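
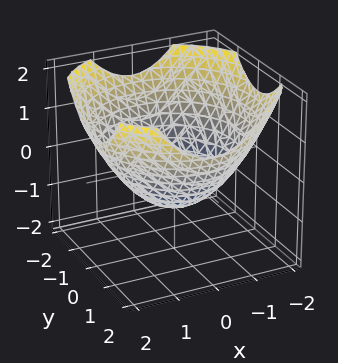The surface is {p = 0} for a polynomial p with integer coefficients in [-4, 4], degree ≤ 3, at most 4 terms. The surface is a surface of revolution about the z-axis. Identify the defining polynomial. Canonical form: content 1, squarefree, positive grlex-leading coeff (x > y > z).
(a) Degree: a generic line meets the surface in up to 2 points, so deg p = 2.
(b) Symmetry: every cross-section ⟂ z is a circle, so x, y appear only via x² + y².
(c) Reading off the gridlines: it crosses the z-axis at the gridline z = -1; a circular section at z = 0 has radius between 1 and 2.
(d) Putting this together gives p.

x^2 + y^2 - 2*z - 2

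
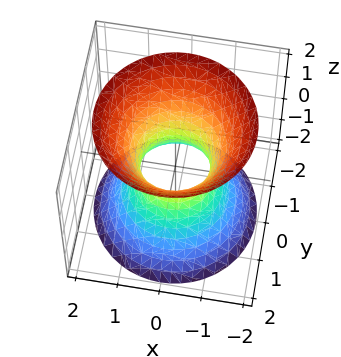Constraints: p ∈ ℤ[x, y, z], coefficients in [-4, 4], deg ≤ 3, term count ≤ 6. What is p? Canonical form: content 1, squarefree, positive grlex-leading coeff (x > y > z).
3*x^2 + 3*y^2 - 2*z^2 - 2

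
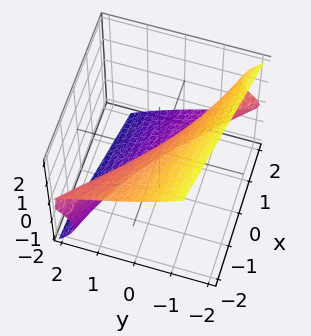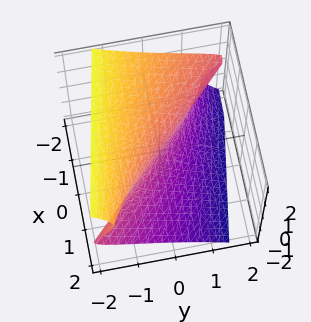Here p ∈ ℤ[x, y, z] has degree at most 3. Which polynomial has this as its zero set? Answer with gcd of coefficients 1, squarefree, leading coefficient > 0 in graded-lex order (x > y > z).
deg p = 3.
Against the integer gridlines: it meets the x-axis at x = 0 (among the integer gridlines); it crosses the y-axis at the gridline y = 0.
Putting this together gives p.

y*z^2 + z^3 + x + y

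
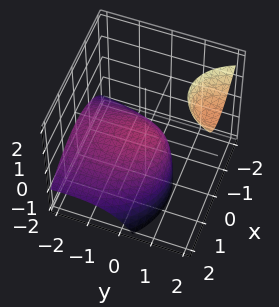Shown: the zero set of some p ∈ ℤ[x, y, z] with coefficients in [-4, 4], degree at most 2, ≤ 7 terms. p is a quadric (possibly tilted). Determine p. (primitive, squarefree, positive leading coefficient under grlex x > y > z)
2*x^2 + x*z + y^2 - 3*y*z + 3*z

First, the picture has 2 separate pieces.
Then, the degree is 2 — the shape is more complex than any degree-1 surface.
Then, reading off the gridlines: it crosses the x-axis at the gridline x = 0; one y-axis crossing is at y = 0; one z-axis crossing is at z = 0.
Finally, together with the visible shape, these determine p as stated.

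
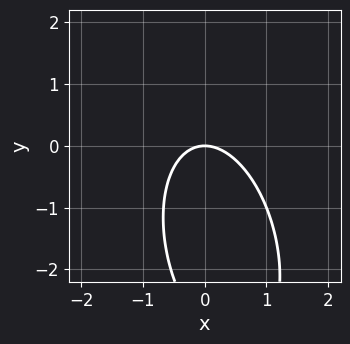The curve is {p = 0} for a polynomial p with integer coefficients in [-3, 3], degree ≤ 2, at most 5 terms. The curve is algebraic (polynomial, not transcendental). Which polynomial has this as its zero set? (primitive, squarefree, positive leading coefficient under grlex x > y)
3*x^2 + x*y + y^2 + 3*y

Degree: no degree-1 curve has this shape, so deg p = 2.
Checking where it meets the axes: it crosses the y-axis at the gridline y = 0; it crosses the x-axis at the gridline x = 0.
These observations pin down the coefficients.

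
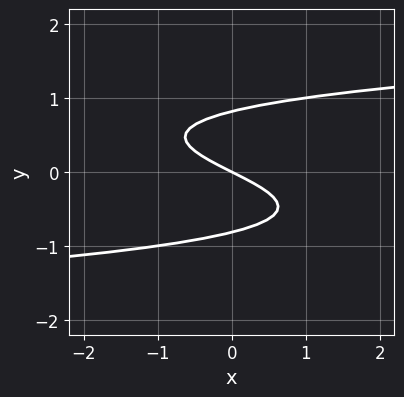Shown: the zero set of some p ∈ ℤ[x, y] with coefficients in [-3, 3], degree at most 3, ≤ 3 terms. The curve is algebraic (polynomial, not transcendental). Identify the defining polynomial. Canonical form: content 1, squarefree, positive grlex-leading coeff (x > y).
3*y^3 - x - 2*y

(a) deg p = 3. The shape is more complex than any degree-2 curve.
(b) From the axis intercepts and sections: it meets the x-axis at x = 0 (among the integer gridlines); one y-axis crossing is at y = 0.
(c) Matching integer coefficients to the picture gives p.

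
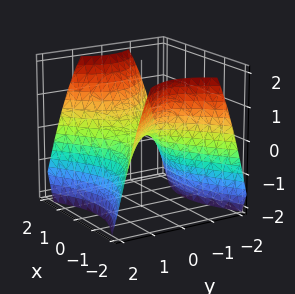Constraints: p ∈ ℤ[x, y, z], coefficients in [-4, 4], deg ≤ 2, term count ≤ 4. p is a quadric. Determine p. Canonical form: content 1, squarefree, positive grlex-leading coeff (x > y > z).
2*x^2 - 3*y^2 - 3*z

Degree: a hyperbolic paraboloid; a quadric, so deg p = 2.
Symmetries: mirror symmetry x ↦ −x ⇒ only even powers of x; it's symmetric under y → −y, forcing even powers of y.
From the visible intercepts: one x-axis crossing is at x = 0; one z-axis crossing is at z = 0; it crosses the y-axis at the gridline y = 0.
The integer polynomial consistent with all of this is the stated p.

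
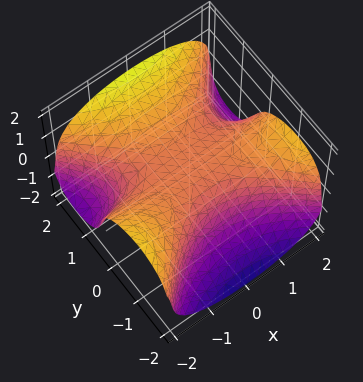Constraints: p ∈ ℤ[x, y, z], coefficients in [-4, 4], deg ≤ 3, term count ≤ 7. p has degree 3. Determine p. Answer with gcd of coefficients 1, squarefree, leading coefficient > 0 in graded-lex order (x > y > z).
(a) The degree is 3 — a generic line meets the surface in up to 3 points.
(b) Checking where it meets the axes: it crosses the y-axis at the gridline y = -1; the surface avoids every integer x-axis point in the box.
(c) These observations pin down the coefficients.

x^2*y - y^3 + z^3 + z - 1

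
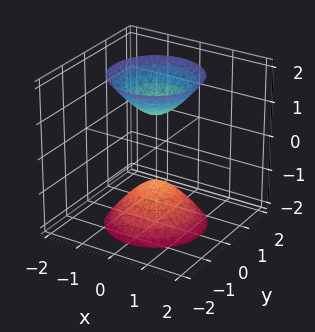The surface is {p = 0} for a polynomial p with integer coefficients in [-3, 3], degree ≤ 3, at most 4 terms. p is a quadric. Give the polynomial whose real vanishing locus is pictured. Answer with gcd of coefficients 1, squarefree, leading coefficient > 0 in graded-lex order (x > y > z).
2*x^2 + 2*y^2 - z^2 + 1

First, the picture has 2 separate pieces. Treating them together as one polynomial.
Next, the degree is 2 — two separate bowl-shaped sheets opening away from each other; a quadric.
Next, symmetries: the z-axis is an axis of rotation, so x and y enter only as x² + y²; mirror symmetry z ↦ −z ⇒ only even powers of z.
Next, from the visible intercepts: a circular section at z = 2 has radius between 1 and 2; the z-axis gridline crossings are at z ∈ {-1, 1}; the surface avoids every integer y-axis point in the box.
Finally, matching integer coefficients to the picture gives p.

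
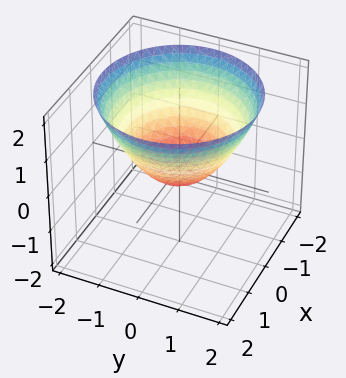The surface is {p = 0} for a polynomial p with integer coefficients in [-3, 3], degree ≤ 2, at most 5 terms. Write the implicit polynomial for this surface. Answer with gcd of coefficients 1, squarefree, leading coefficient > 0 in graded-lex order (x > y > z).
2*x^2 + 2*y^2 - 3*z - 1

First, deg p = 2. A generic line meets the surface in up to 2 points.
Next, symmetries: rotational symmetry about the z-axis ⇒ p depends on x, y only through x² + y².
Then, from the axis intercepts and sections: a circular section at z = 0 has radius between 0 and 1.
Finally, matching integer coefficients to the picture gives p.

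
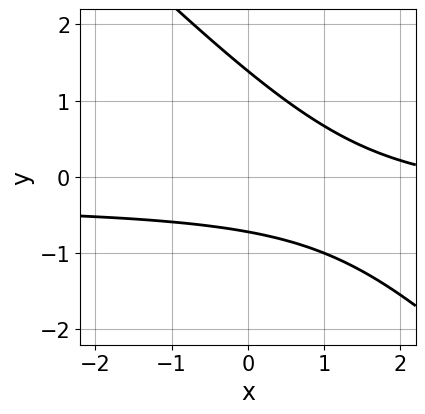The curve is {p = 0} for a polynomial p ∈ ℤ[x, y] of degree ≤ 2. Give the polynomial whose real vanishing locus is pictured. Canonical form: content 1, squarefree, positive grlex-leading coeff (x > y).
(a) Degree: no degree-1 curve has this shape, so deg p = 2.
(b) Observable constraints: it misses every integer gridline on the x-axis.
(c) These observations pin down the coefficients.

3*x*y + 3*y^2 + x - 2*y - 3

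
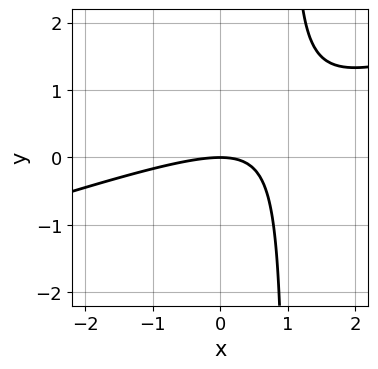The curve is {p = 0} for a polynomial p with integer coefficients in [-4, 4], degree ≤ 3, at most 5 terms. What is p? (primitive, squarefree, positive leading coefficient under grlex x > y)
1. deg p = 2. No degree-1 curve has this shape.
2. Observable constraints: it meets the x-axis at x = 0 (among the integer gridlines); it meets the y-axis at y = 0 (among the integer gridlines).
3. Solving for integer coefficients yields p as stated.

x^2 - 3*x*y + 3*y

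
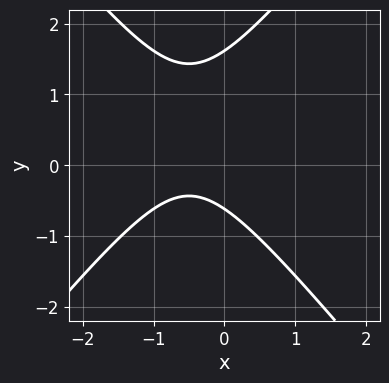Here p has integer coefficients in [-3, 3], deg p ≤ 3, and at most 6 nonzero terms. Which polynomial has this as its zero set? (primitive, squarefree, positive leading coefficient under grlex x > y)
(a) The degree is 2 — a generic line meets the curve in up to 2 points.
(b) From the axis intercepts and sections: the curve avoids every integer x-axis point in the box.
(c) Matching integer coefficients to the picture gives p.

3*x^2 - 2*y^2 + 3*x + 2*y + 2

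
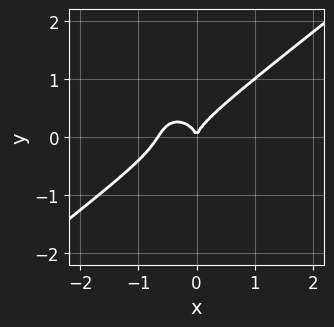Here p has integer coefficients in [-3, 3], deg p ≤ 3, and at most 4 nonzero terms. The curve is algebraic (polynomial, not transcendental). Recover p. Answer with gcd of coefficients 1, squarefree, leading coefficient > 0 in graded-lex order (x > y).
1. The degree is 3 — no degree-2 curve has this shape.
2. Observable constraints: it crosses the x-axis at the gridline x = 0; it meets the y-axis at y = 0 (among the integer gridlines).
3. Solving for integer coefficients yields p as stated.

3*x^3 - 2*x^2*y - 3*y^3 + 2*x^2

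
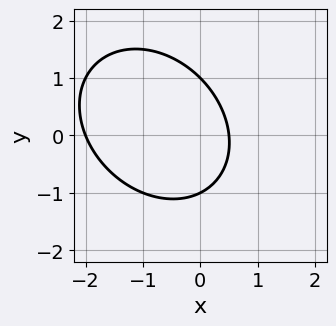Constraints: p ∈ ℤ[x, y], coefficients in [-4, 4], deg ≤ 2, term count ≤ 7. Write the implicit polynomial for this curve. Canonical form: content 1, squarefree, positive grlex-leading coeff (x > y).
First, degree: a generic line meets the curve in up to 2 points, so deg p = 2.
Next, against the integer gridlines: one x-axis crossing is at x = -2; the y-axis gridline crossings are at y ∈ {-1, 1}.
Finally, assembling these constraints gives the stated polynomial.

2*x^2 + x*y + 2*y^2 + 3*x - 2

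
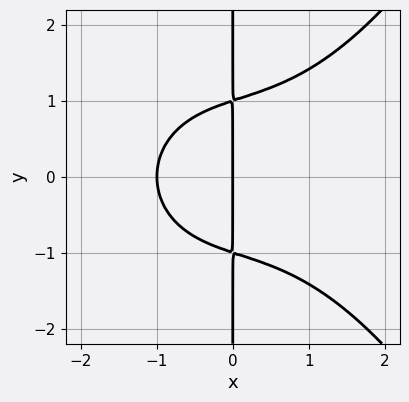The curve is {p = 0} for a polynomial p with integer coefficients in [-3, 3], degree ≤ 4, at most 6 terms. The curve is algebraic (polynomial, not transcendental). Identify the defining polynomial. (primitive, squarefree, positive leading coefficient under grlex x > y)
1. Degree: a generic line meets the curve in up to 4 points, so deg p = 4.
2. Symmetries: mirror symmetry y ↦ −y ⇒ only even powers of y.
3. From the visible intercepts: the visible y-axis segment lies entirely on the curve; the x-axis gridline crossings are at x ∈ {-1, 0}.
4. Matching integer coefficients to the picture gives p.

x^4 - 3*x*y^2 + 2*x^2 + 3*x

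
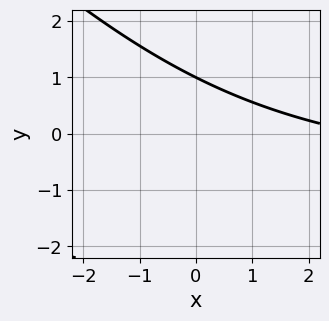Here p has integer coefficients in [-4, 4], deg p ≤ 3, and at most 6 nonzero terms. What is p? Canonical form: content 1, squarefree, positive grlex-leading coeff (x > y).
x*y + y^2 + x + 2*y - 3

(a) deg p = 2.
(b) Against the integer gridlines: one y-axis crossing is at y = 1; it misses every integer gridline on the x-axis.
(c) Matching integer coefficients to the picture gives p.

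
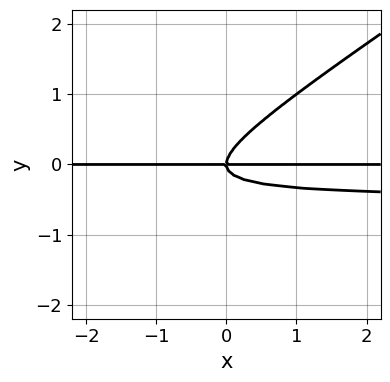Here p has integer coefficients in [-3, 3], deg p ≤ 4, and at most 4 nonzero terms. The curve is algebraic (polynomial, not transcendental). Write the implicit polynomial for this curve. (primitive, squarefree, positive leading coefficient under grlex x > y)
2*x*y^2 - 3*y^3 + x*y

deg p = 3. The shape is more complex than any degree-2 curve.
Reading off the gridlines: it meets the y-axis at y = 0 (among the integer gridlines); every point of the x-axis in the box is on the curve.
Matching integer coefficients to the picture gives p.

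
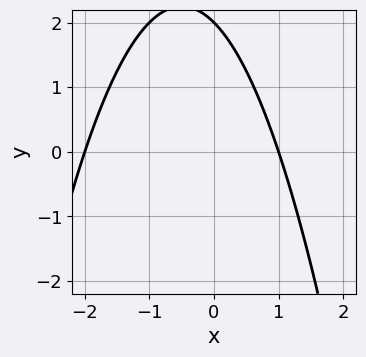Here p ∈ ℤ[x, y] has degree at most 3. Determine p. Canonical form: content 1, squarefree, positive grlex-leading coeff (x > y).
x^2 + x + y - 2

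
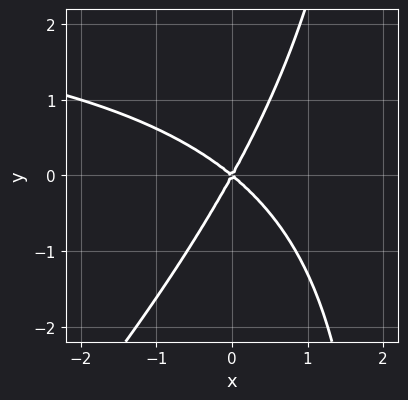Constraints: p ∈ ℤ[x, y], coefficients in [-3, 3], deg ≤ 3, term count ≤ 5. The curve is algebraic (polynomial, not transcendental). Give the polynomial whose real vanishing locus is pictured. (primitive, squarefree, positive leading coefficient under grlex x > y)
x^2*y - x*y^2 - 3*x^2 - 2*x*y + 2*y^2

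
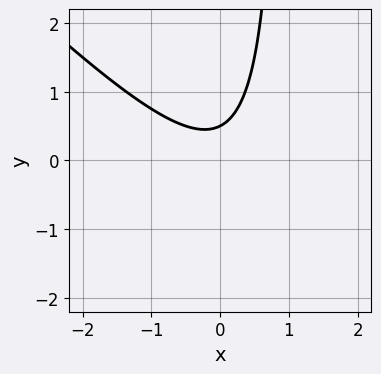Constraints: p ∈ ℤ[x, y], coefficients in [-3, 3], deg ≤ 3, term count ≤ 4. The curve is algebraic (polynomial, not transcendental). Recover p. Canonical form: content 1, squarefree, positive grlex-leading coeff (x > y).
1. Degree: a generic line meets the curve in up to 2 points, so deg p = 2.
2. Checking where it meets the axes: the curve avoids every integer x-axis point in the box.
3. Solving for integer coefficients yields p as stated.

2*x^2 + 2*x*y - 2*y + 1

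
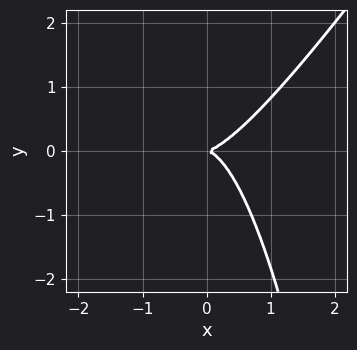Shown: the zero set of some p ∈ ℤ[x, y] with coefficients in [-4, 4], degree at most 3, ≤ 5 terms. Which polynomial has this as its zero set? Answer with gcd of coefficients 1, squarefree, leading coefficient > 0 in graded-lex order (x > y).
3*x^3 - 2*x^2*y - 2*y^2

First, deg p = 3. The shape is more complex than any degree-2 curve.
Next, from the axis intercepts and sections: it meets the y-axis at y = 0 (among the integer gridlines); it meets the x-axis at x = 0 (among the integer gridlines).
Finally, the integer polynomial consistent with all of this is the stated p.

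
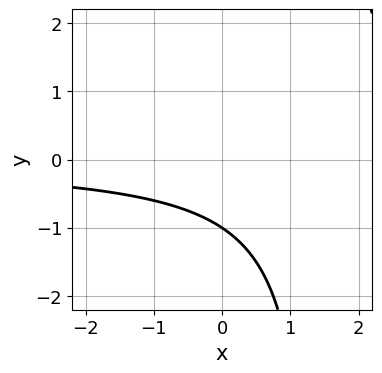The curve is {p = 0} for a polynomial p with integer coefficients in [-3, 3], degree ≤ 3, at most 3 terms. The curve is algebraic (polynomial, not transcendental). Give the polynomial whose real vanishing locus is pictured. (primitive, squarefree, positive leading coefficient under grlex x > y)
(a) The degree is 2 — a generic line meets the curve in up to 2 points.
(b) Reading off the gridlines: no x-intercept at any integer in the box; it meets the y-axis at y = -1 (among the integer gridlines).
(c) Matching integer coefficients to the picture gives p.

2*x*y - 3*y - 3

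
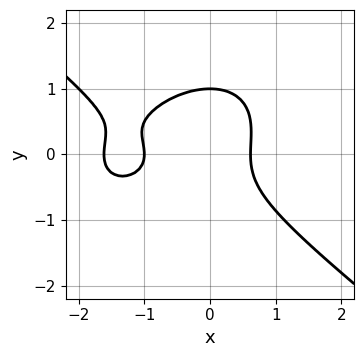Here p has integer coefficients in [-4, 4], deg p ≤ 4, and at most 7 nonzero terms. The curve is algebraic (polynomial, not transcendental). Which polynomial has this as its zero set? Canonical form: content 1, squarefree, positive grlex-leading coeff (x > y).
(a) Degree: a generic line meets the curve in up to 3 points, so deg p = 3.
(b) Against the integer gridlines: one x-axis crossing is at x = -1; it crosses the y-axis at the gridline y = 1.
(c) The integer polynomial consistent with all of this is the stated p.

x^3 + 2*y^3 + 2*x^2 - y^2 - 1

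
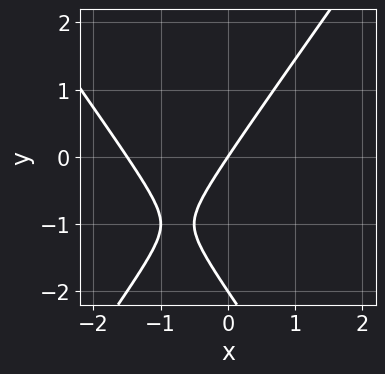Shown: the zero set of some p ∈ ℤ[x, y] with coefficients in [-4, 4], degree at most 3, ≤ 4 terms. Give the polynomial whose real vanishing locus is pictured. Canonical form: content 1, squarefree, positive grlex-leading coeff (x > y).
(a) Degree: no degree-1 curve has this shape, so deg p = 2.
(b) Reading off the gridlines: the y-axis gridline crossings are at y ∈ {-2, 0}; it crosses the x-axis at the gridline x = 0.
(c) Assembling these constraints gives the stated polynomial.

2*x^2 - y^2 + 3*x - 2*y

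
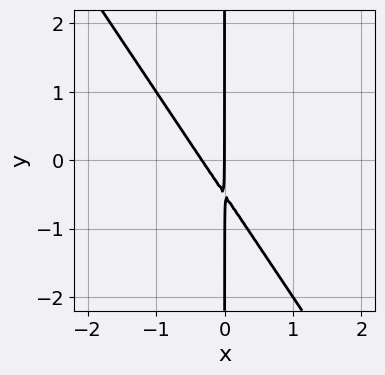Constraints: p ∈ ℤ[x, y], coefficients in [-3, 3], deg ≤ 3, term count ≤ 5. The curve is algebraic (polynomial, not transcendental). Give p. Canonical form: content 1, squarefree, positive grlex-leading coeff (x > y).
3*x^2 + 2*x*y + x

(a) Degree: no degree-1 curve has this shape, so deg p = 2.
(b) From the visible intercepts: it crosses the x-axis at the gridline x = 0; the visible y-axis segment lies entirely on the curve.
(c) Matching integer coefficients to the picture gives p.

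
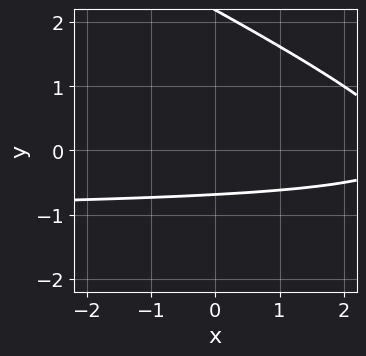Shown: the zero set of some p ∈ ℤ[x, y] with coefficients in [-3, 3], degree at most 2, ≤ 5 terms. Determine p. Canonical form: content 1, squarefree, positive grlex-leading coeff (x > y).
deg p = 2. A generic line meets the curve in up to 2 points.
From the visible intercepts: no x-intercept at any integer in the box.
Putting this together gives p.

x*y + 2*y^2 + x - 3*y - 3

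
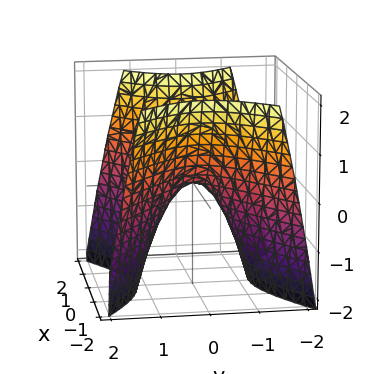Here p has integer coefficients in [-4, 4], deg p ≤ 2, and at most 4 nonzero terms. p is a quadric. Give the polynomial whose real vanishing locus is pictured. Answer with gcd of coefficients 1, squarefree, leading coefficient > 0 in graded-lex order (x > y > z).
1. The degree is 2 — a saddle surface; a quadric.
2. Symmetries: it's symmetric under x → −x, forcing even powers of x; the y ↦ −y reflection is a symmetry, so y appears only in even powers.
3. From the visible intercepts: it crosses the x-axis at the gridline x = 0; it crosses the y-axis at the gridline y = 0; it meets the z-axis at z = 0 (among the integer gridlines).
4. Together with the visible shape, these determine p as stated.

2*x^2 - 3*y^2 - 2*z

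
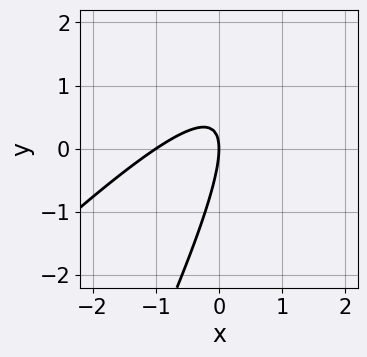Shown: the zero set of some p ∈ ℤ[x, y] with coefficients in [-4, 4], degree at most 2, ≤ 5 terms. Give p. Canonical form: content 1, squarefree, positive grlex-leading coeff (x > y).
2*x^2 - 3*x*y + y^2 + 2*x

(a) Degree: no degree-1 curve has this shape, so deg p = 2.
(b) Observable constraints: it crosses the y-axis at the gridline y = 0; the x-axis gridline crossings are at x ∈ {-1, 0}.
(c) Putting this together gives p.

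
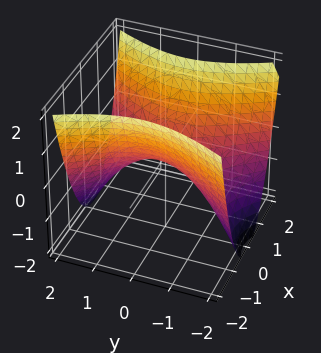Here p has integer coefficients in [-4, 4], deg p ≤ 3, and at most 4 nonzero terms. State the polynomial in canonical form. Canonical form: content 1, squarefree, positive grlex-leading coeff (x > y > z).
2*x^2 - y^2 - 2*z

The degree is 2 — a saddle surface; a quadric.
Symmetries: mirror symmetry x ↦ −x ⇒ only even powers of x; the y ↦ −y reflection is a symmetry, so y appears only in even powers.
Observable constraints: it crosses the x-axis at the gridline x = 0; it meets the z-axis at z = 0 (among the integer gridlines); one y-axis crossing is at y = 0.
Matching integer coefficients to the picture gives p.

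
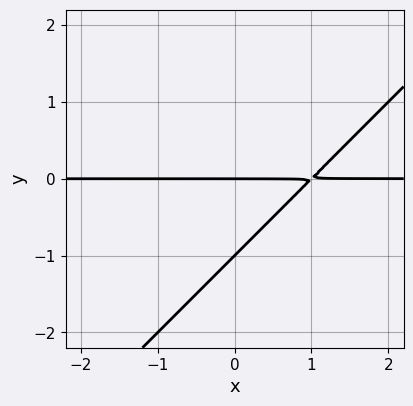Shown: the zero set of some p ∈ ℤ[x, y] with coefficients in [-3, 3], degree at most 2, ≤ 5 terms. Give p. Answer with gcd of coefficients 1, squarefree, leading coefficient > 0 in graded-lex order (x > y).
(a) The degree is 2 — the shape is more complex than any degree-1 curve.
(b) From the visible intercepts: the visible x-axis segment lies entirely on the curve; the y-axis gridline crossings are at y ∈ {-1, 0}.
(c) The integer polynomial consistent with all of this is the stated p.

x*y - y^2 - y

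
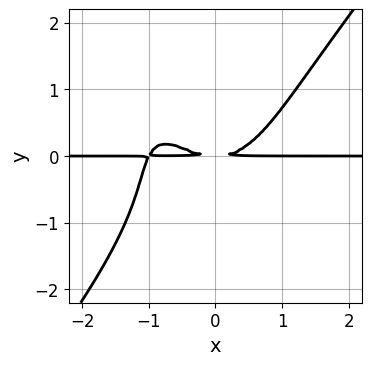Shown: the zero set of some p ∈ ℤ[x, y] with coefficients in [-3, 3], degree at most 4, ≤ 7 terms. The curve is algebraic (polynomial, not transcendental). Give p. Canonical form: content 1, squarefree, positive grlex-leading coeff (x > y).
1. deg p = 4.
2. Reading off the gridlines: every point of the x-axis in the box is on the curve.
3. Putting this together gives p.

2*x^3*y - y^4 + 2*x^2*y - 2*x*y^2 - 3*y^2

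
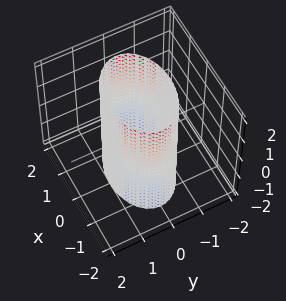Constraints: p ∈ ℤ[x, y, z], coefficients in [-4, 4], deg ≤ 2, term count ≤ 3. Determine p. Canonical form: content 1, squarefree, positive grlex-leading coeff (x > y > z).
Degree: a cylinder; a quadric, so deg p = 2.
Symmetries: the z ↦ −z reflection is a symmetry, so z appears only in even powers; mirror symmetry y ↦ −y ⇒ only even powers of y; mirror symmetry x ↦ −x ⇒ only even powers of x.
Observable constraints: among the integer gridlines, it crosses the y-axis at y ∈ {-1, 1}; no z-intercept at any integer in the box.
The integer polynomial consistent with all of this is the stated p.

x^2 + 2*y^2 - 2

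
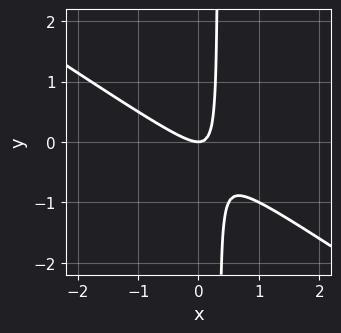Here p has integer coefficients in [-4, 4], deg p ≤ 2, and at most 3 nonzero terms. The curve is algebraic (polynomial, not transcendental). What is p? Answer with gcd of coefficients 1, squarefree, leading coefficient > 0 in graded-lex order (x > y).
(a) deg p = 2.
(b) Against the integer gridlines: one y-axis crossing is at y = 0; it meets the x-axis at x = 0 (among the integer gridlines).
(c) Putting this together gives p.

2*x^2 + 3*x*y - y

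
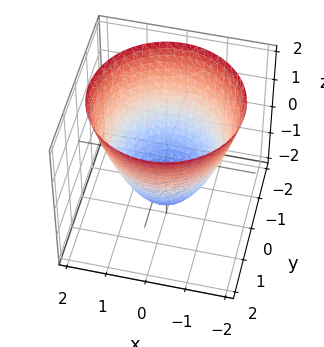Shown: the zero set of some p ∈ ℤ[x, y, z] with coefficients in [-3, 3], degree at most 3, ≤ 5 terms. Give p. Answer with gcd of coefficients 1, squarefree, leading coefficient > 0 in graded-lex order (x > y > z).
2*x^2 + 2*y^2 - 2*z - 3

The degree is 2 — no degree-1 surface has this shape.
Symmetries: the z-axis is an axis of rotation, so x and y enter only as x² + y².
Observable constraints: a circular section at z = 2 has radius between 1 and 2.
Fitting integer coefficients to these (and the overall shape) gives p.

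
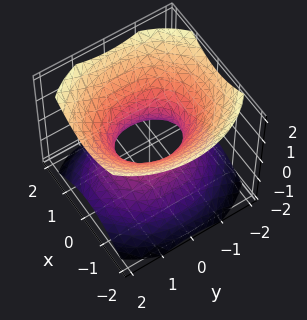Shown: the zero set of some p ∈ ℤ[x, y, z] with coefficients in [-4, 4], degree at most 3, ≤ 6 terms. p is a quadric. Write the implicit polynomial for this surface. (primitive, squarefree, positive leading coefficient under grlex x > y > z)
3*x^2 + 2*y^2 - 3*z^2 - 2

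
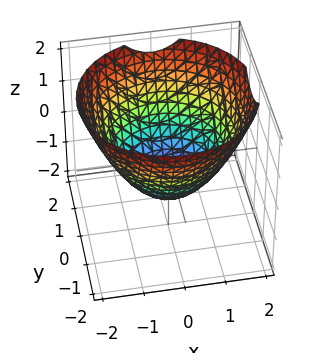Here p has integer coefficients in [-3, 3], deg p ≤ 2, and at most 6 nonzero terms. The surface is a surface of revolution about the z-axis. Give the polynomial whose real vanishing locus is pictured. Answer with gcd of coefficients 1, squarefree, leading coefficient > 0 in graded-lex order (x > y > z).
2*x^2 + 2*y^2 - 3*z - 3

First, degree: a generic line meets the surface in up to 2 points, so deg p = 2.
Then, symmetry: the surface is invariant under rotation about z: p = q(x² + y², z).
Then, against the integer gridlines: it crosses the z-axis at the gridline z = -1; a circular section at z = 1 has radius between 1 and 2.
Finally, solving for integer coefficients yields p as stated.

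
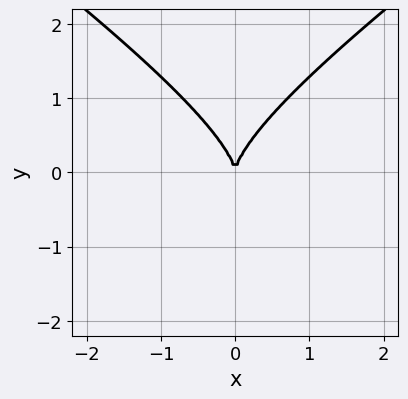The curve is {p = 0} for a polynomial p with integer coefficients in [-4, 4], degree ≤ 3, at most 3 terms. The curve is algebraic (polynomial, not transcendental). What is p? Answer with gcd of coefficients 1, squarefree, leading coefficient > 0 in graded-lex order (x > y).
x^2*y - 2*y^3 + 3*x^2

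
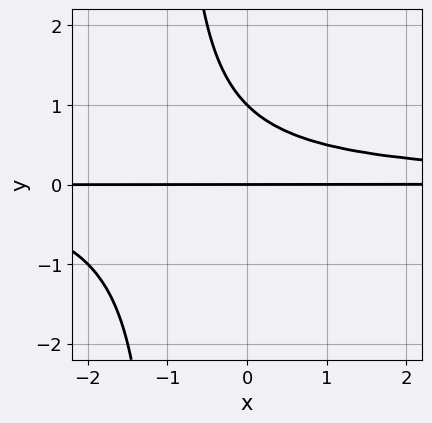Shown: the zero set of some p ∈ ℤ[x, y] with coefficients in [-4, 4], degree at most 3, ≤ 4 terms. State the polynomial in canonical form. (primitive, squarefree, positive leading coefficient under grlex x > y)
Degree: no degree-2 curve has this shape, so deg p = 3.
From the visible intercepts: the y-axis gridline crossings are at y ∈ {0, 1}; the visible x-axis segment lies entirely on the curve.
Solving for integer coefficients yields p as stated.

x*y^2 + y^2 - y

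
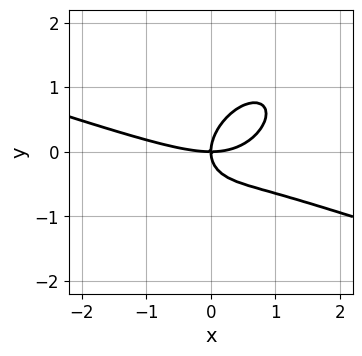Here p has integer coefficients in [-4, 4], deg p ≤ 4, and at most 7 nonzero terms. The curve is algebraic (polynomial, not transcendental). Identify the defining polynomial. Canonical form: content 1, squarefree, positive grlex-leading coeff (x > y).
x^3 + 2*x^2*y - 2*x*y^2 + 3*y^3 - 3*x*y

deg p = 3. The shape is more complex than any degree-2 curve.
Reading off the gridlines: it crosses the y-axis at the gridline y = 0; it meets the x-axis at x = 0 (among the integer gridlines).
Putting this together gives p.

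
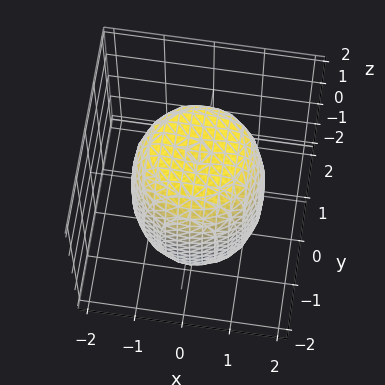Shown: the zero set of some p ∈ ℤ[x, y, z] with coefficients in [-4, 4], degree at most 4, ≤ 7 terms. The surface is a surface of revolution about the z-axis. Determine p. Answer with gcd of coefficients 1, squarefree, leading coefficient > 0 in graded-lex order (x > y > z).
deg p = 4. A generic line meets the surface in up to 4 points.
By symmetry, every cross-section ⟂ z is a circle, so x, y appear only via x² + y².
From the visible intercepts: a circular section at z = 1 has radius between 1 and 2.
Putting this together gives p.

2*x^4 + 4*x^2*y^2 + 2*y^4 - 2*x^2 - 2*y^2 + z^2 - 3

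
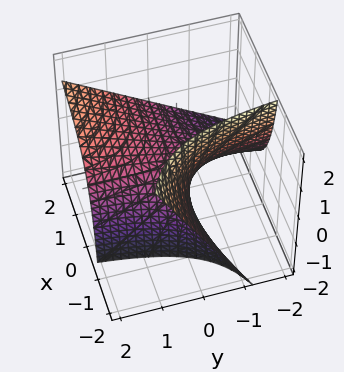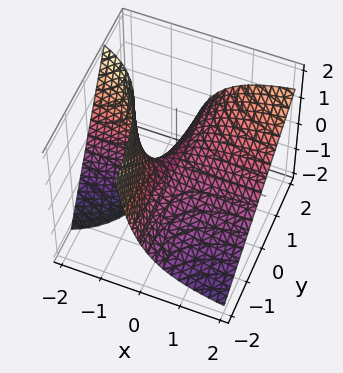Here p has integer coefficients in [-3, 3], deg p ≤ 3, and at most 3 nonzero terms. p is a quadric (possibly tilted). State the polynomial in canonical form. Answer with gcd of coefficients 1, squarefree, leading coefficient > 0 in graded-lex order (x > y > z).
1. The degree is 2 — the shape is more complex than any degree-1 surface.
2. From the axis intercepts and sections: every point of the y-axis in the box is on the surface; every point of the x-axis in the box is on the surface; it crosses the z-axis at the gridline z = 0.
3. The integer polynomial consistent with all of this is the stated p.

x*y - x*z - z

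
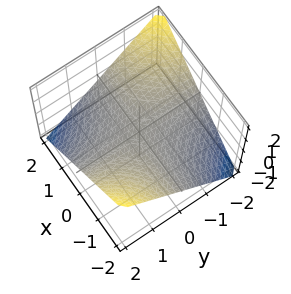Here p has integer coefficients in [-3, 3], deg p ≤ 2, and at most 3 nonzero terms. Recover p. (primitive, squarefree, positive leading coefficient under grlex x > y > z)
Degree: a saddle surface; a quadric, so deg p = 2.
From the visible intercepts: one z-axis crossing is at z = 0; every point of the x-axis in the box is on the surface; every point of the y-axis in the box is on the surface.
Putting this together gives p.

x*y + 2*z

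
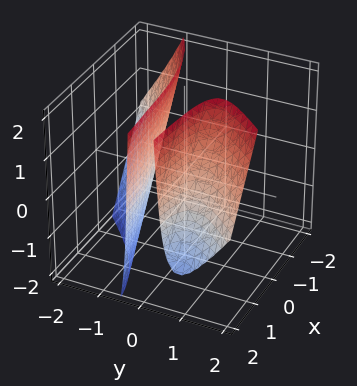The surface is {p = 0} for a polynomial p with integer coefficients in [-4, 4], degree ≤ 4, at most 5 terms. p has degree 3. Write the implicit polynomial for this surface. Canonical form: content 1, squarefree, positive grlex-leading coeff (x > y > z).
There are 2 components. Treating them together as one polynomial.
Degree: a generic line meets the surface in up to 3 points, so deg p = 3.
Observable constraints: the surface avoids every integer x-axis point in the box; no z-intercept at any integer in the box.
Fitting integer coefficients to these (and the overall shape) gives p.

3*x*y^2 - 3*y^3 + 2*y^2*z - 1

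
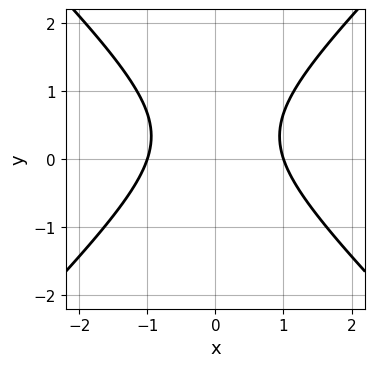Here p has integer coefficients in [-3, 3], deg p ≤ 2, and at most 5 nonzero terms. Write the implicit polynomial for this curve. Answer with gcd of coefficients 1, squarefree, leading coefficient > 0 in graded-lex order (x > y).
Degree: a generic line meets the curve in up to 2 points, so deg p = 2.
Symmetries: mirror symmetry x ↦ −x ⇒ only even powers of x.
Observable constraints: the x-axis gridline crossings are at x ∈ {-1, 1}; no y-intercept at any integer in the box.
Assembling these constraints gives the stated polynomial.

3*x^2 - 3*y^2 + 2*y - 3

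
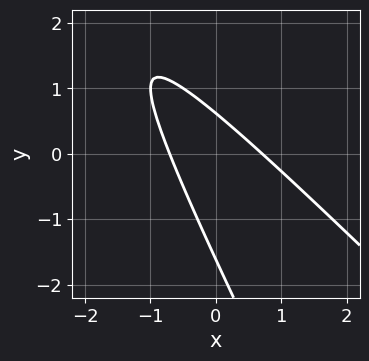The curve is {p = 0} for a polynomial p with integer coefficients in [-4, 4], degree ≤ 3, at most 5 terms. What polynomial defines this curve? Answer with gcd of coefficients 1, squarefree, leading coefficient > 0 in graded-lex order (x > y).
(a) deg p = 2. A generic line meets the curve in up to 2 points.
(b) The integer polynomial consistent with all of this is the stated p.

2*x^2 + 3*x*y + y^2 + y - 1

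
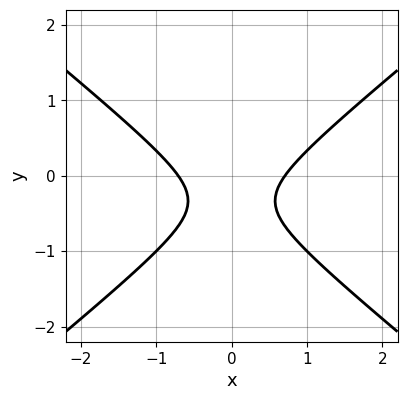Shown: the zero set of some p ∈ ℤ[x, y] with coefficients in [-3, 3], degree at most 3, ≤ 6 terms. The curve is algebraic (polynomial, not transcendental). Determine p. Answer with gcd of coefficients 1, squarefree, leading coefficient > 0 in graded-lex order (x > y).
2*x^2 - 3*y^2 - 2*y - 1

1. Degree: a generic line meets the curve in up to 2 points, so deg p = 2.
2. Symmetries: it's symmetric under x → −x, forcing even powers of x.
3. From the visible intercepts: the curve avoids every integer y-axis point in the box.
4. Putting this together gives p.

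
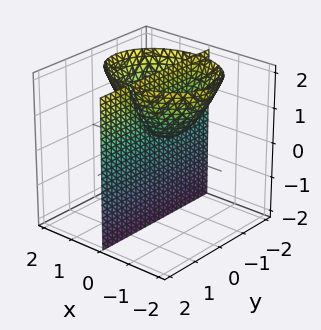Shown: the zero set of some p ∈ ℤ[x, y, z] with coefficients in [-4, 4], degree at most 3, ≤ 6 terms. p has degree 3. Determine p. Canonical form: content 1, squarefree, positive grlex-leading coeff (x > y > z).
2*x^3 + 3*x*y^2 + 2*x*y - 3*x*z + x

First, I count 2 distinct pieces. They look like related sheets of one shape, so recover p as a whole.
Then, deg p = 3. A generic line meets the surface in up to 3 points.
Next, against the integer gridlines: it meets the x-axis at x = 0 (among the integer gridlines); every point of the y-axis in the box is on the surface; the visible z-axis segment lies entirely on the surface.
Finally, fitting integer coefficients to these (and the overall shape) gives p.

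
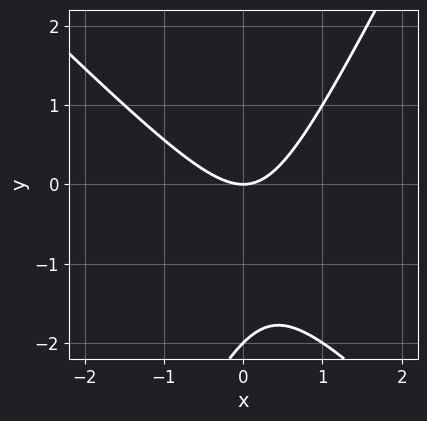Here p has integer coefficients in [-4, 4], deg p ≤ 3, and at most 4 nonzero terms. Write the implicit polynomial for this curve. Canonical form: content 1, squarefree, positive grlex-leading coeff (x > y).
2*x^2 + x*y - y^2 - 2*y

First, the degree is 2 — the shape is more complex than any degree-1 curve.
Next, against the integer gridlines: it meets the x-axis at x = 0 (among the integer gridlines); the y-axis gridline crossings are at y ∈ {-2, 0}.
Finally, fitting integer coefficients to these (and the overall shape) gives p.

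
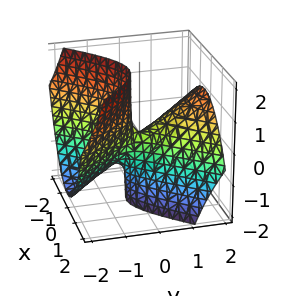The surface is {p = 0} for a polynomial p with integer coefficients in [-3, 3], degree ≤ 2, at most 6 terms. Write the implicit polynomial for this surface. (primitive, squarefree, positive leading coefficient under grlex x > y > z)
3*x^2 - 2*y^2 + 3*y*z + z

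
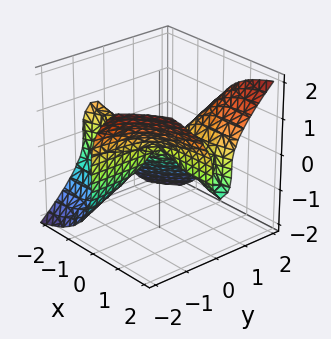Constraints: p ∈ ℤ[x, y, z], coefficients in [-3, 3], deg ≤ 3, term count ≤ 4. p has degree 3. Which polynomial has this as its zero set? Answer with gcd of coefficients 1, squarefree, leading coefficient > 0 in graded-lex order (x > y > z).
First, deg p = 3. A generic line meets the surface in up to 3 points.
Then, against the integer gridlines: every point of the y-axis in the box is on the surface; it crosses the z-axis at the gridline z = 0; every point of the x-axis in the box is on the surface.
Finally, fitting integer coefficients to these (and the overall shape) gives p.

x^2*y - 3*x*y^2 + 2*z^3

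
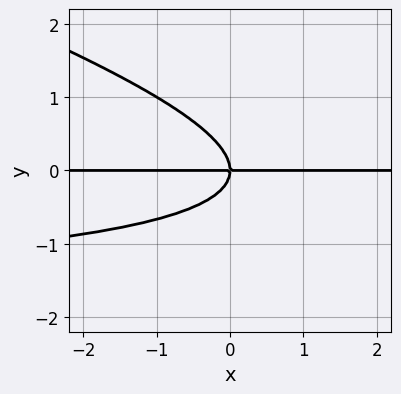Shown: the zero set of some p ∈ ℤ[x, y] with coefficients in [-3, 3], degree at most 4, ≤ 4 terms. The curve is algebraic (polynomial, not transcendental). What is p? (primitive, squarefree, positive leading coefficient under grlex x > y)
x*y^2 + 3*y^3 + 2*x*y

1. The degree is 3 — no degree-2 curve has this shape.
2. Reading off the gridlines: every point of the x-axis in the box is on the curve; it crosses the y-axis at the gridline y = 0.
3. The integer polynomial consistent with all of this is the stated p.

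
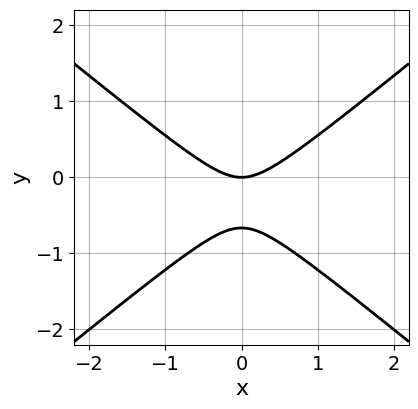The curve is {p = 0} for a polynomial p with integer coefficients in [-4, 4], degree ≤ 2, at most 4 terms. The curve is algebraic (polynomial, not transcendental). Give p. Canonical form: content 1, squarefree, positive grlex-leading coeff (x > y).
1. Degree: a generic line meets the curve in up to 2 points, so deg p = 2.
2. Symmetries: mirror symmetry x ↦ −x ⇒ only even powers of x.
3. From the axis intercepts and sections: it crosses the x-axis at the gridline x = 0; it meets the y-axis at y = 0 (among the integer gridlines).
4. Fitting integer coefficients to these (and the overall shape) gives p.

2*x^2 - 3*y^2 - 2*y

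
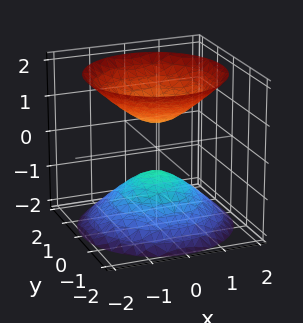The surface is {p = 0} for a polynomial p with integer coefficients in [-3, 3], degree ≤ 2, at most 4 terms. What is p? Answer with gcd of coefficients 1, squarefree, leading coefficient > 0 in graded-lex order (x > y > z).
2*x^2 + 2*y^2 - 2*z^2 + 1

First, there are 2 components.
Then, deg p = 2.
Then, symmetry: every cross-section ⟂ z is a circle, so x, y appear only via x² + y².
Next, observable constraints: no x-intercept at any integer in the box; a circular section at z = 1 has radius between 0 and 1; the surface avoids every integer y-axis point in the box.
Finally, assembling these constraints gives the stated polynomial.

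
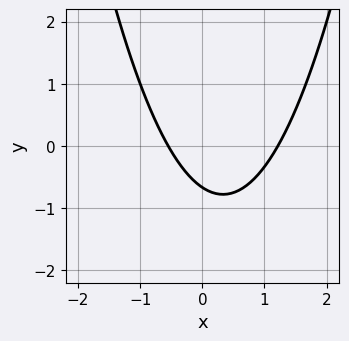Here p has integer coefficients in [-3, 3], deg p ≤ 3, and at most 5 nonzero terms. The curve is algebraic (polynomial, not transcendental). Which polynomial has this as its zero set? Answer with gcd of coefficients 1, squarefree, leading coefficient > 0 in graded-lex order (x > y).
3*x^2 - 2*x - 3*y - 2

First, deg p = 2. A generic line meets the curve in up to 2 points.
Finally, solving for integer coefficients yields p as stated.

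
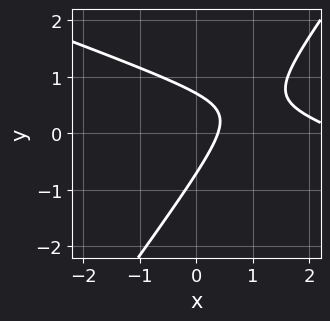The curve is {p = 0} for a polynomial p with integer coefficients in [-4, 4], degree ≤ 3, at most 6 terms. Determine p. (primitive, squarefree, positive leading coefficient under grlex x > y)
x^2 + 2*x*y - 2*y^2 - 3*x + 1

The degree is 2 — the shape is more complex than any degree-1 curve.
Matching integer coefficients to the picture gives p.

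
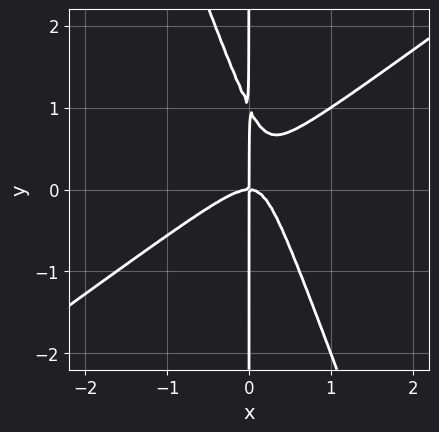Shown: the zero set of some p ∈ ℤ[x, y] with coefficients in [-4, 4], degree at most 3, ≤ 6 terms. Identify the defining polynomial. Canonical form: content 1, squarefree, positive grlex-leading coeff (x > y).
2*x^3 - 2*x^2*y - x*y^2 + x*y

First, degree: no degree-2 curve has this shape, so deg p = 3.
Next, from the visible intercepts: every point of the y-axis in the box is on the curve; it meets the x-axis at x = 0 (among the integer gridlines).
Finally, together with the visible shape, these determine p as stated.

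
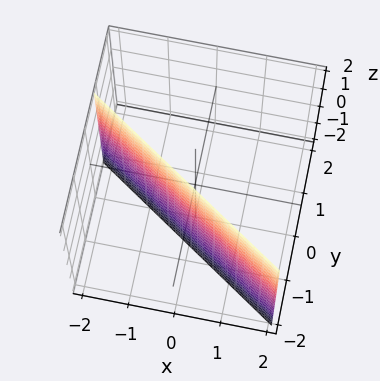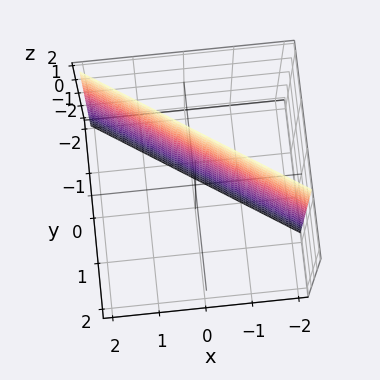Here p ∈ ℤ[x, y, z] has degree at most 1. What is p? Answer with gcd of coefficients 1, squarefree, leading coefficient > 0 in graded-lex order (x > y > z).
1. Degree: the surface is flat (a plane), so deg p = 1.
2. Against the integer gridlines: one x-axis crossing is at x = -1; no z-intercept at any integer in the box.
3. Fitting integer coefficients to these (and the overall shape) gives p.

2*x + 3*y + 2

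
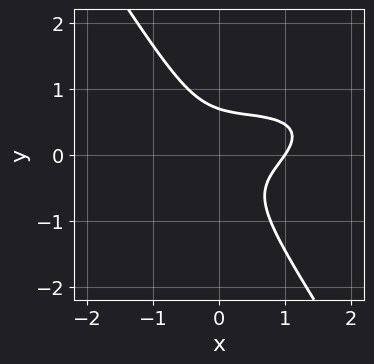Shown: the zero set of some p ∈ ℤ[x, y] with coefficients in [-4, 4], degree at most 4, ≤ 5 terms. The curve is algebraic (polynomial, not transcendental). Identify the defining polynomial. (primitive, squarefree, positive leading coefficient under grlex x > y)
x^3 - 2*x^2*y + 3*x*y^2 + 3*y^3 - 1

The degree is 3 — no degree-2 curve has this shape.
Reading off the gridlines: it meets the x-axis at x = 1 (among the integer gridlines).
Assembling these constraints gives the stated polynomial.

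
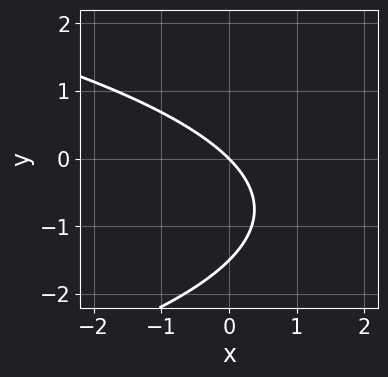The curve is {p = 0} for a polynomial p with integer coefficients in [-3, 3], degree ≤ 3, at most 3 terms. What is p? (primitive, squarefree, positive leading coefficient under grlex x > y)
1. Degree: the shape is more complex than any degree-1 curve, so deg p = 2.
2. Against the integer gridlines: one x-axis crossing is at x = 0; it meets the y-axis at y = 0 (among the integer gridlines).
3. These observations pin down the coefficients.

2*y^2 + 3*x + 3*y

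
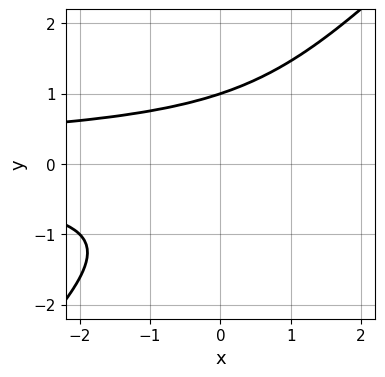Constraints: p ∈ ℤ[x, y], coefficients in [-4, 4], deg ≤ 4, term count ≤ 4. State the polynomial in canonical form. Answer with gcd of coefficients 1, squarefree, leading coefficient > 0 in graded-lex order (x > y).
Degree: the shape is more complex than any degree-2 curve, so deg p = 3.
Checking where it meets the axes: one y-axis crossing is at y = 1; no x-intercept at any integer in the box.
Solving for integer coefficients yields p as stated.

x*y^2 - y^3 + 1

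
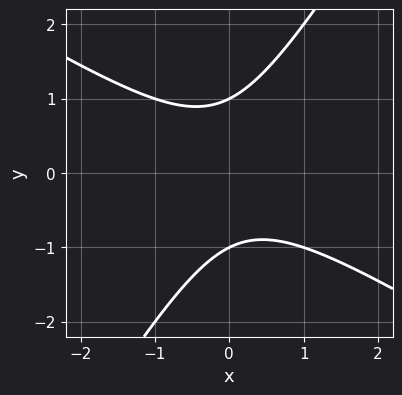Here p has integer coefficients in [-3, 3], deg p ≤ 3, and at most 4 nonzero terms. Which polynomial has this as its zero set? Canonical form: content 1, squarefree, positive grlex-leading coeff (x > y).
1. The degree is 2 — no degree-1 curve has this shape.
2. Against the integer gridlines: the curve avoids every integer x-axis point in the box; the y-axis gridline crossings are at y ∈ {-1, 1}.
3. Assembling these constraints gives the stated polynomial.

x^2 + x*y - y^2 + 1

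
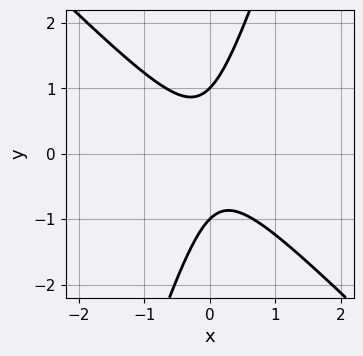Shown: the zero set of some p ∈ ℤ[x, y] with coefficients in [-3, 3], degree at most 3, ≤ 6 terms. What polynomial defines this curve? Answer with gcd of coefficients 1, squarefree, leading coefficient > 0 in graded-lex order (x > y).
3*x^2 + 2*x*y - y^2 + 1

Degree: the shape is more complex than any degree-1 curve, so deg p = 2.
From the axis intercepts and sections: the y-axis gridline crossings are at y ∈ {-1, 1}; it misses every integer gridline on the x-axis.
Solving for integer coefficients yields p as stated.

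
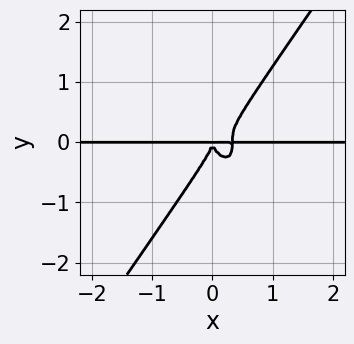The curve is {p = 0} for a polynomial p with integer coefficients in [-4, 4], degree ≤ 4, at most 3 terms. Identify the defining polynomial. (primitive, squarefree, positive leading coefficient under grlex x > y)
(a) deg p = 4. A generic line meets the curve in up to 4 points.
(b) Against the integer gridlines: every point of the x-axis in the box is on the curve.
(c) Assembling these constraints gives the stated polynomial.

3*x^3*y - y^4 - x^2*y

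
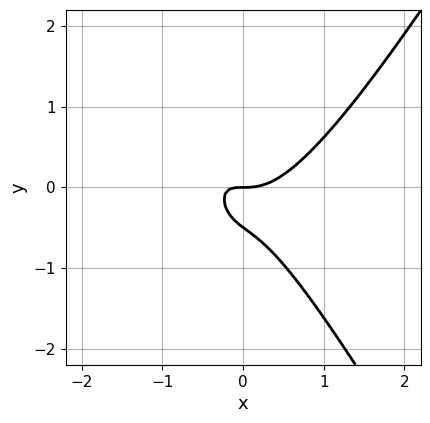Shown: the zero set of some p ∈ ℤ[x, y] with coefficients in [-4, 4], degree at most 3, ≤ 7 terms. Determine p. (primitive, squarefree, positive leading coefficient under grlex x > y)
First, degree: a generic line meets the curve in up to 3 points, so deg p = 3.
Next, from the visible intercepts: it meets the x-axis at x = 0 (among the integer gridlines); it meets the y-axis at y = 0 (among the integer gridlines).
Finally, putting this together gives p.

3*x^3 - x*y^2 - 2*x*y - 2*y^2 - y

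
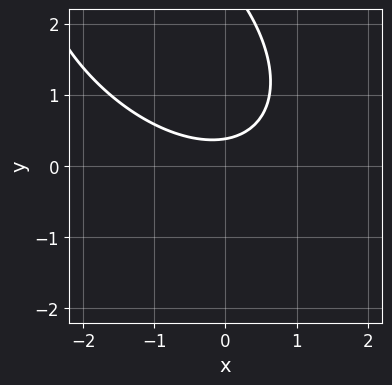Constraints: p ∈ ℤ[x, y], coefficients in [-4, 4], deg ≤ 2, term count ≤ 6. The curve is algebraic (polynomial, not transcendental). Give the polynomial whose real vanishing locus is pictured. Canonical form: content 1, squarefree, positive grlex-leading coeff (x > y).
Degree: the shape is more complex than any degree-1 curve, so deg p = 2.
From the visible intercepts: it misses every integer gridline on the x-axis.
The integer polynomial consistent with all of this is the stated p.

x^2 + x*y + y^2 - 3*y + 1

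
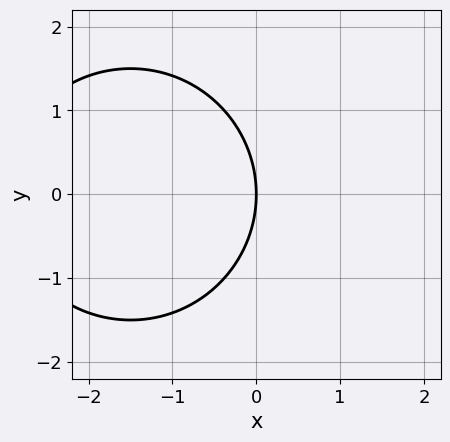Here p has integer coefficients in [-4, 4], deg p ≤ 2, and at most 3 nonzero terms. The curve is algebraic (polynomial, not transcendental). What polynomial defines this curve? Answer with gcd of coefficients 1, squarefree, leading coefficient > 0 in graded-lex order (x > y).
x^2 + y^2 + 3*x

The degree is 2 — the shape is more complex than any degree-1 curve.
Symmetries: it's symmetric under y → −y, forcing even powers of y.
Checking where it meets the axes: it crosses the y-axis at the gridline y = 0; it meets the x-axis at x = 0 (among the integer gridlines).
Assembling these constraints gives the stated polynomial.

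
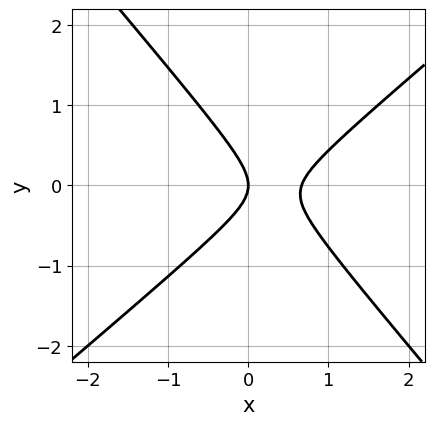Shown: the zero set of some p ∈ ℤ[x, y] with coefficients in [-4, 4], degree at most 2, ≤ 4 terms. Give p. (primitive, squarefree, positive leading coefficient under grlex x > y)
First, the degree is 2 — a generic line meets the curve in up to 2 points.
Next, from the axis intercepts and sections: one y-axis crossing is at y = 0; one x-axis crossing is at x = 0.
Finally, together with the visible shape, these determine p as stated.

3*x^2 - x*y - 3*y^2 - 2*x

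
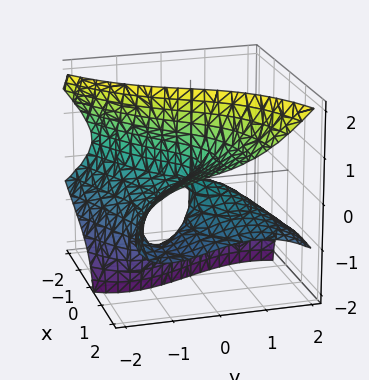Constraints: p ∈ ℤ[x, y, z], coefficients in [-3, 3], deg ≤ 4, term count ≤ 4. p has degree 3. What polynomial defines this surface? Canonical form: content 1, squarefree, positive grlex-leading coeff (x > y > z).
The degree is 3 — the shape is more complex than any degree-2 surface.
Checking where it meets the axes: every point of the z-axis in the box is on the surface; one y-axis crossing is at y = 0; it meets the x-axis at x = 0 (among the integer gridlines).
Matching integer coefficients to the picture gives p.

3*x*z^2 - y^3 - x^2 - 3*y*z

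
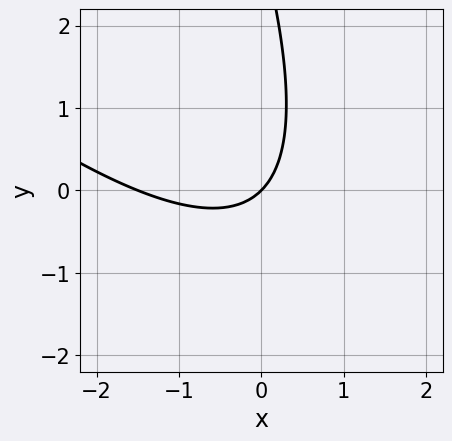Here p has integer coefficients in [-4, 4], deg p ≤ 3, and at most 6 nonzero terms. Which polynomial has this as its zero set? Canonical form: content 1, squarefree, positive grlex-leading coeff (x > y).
2*x^2 + 3*x*y + y^2 + 3*x - 3*y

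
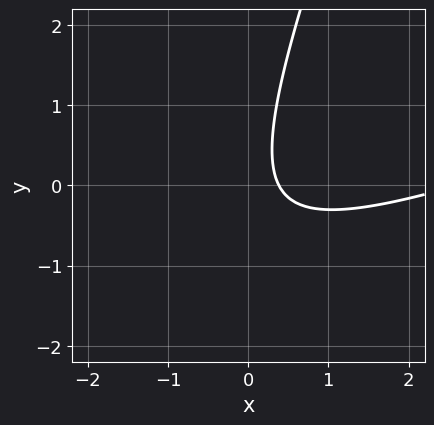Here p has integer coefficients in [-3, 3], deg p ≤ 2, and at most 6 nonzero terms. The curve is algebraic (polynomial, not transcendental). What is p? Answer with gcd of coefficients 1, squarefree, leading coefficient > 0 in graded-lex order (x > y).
1. Degree: the shape is more complex than any degree-1 curve, so deg p = 2.
2. From the visible intercepts: the curve avoids every integer y-axis point in the box.
3. Assembling these constraints gives the stated polynomial.

x^2 - 3*x*y + y^2 - 3*x + 1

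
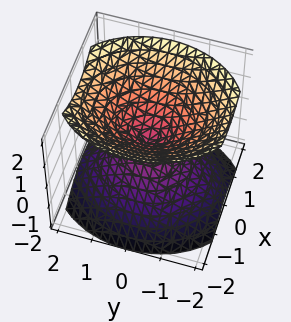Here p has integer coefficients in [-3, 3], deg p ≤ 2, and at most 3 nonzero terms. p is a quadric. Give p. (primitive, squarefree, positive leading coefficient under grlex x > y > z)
First, I count 2 distinct pieces. Treating them together as one polynomial.
Next, deg p = 2. A double cone through the origin; a quadric.
Next, symmetries: it's symmetric under y → −y, forcing even powers of y; it's symmetric under z → −z, forcing even powers of z; mirror symmetry x ↦ −x ⇒ only even powers of x.
Then, checking where it meets the axes: it meets the z-axis at z = 0 (among the integer gridlines); one x-axis crossing is at x = 0; it meets the y-axis at y = 0 (among the integer gridlines).
Finally, matching integer coefficients to the picture gives p.

3*x^2 + 2*y^2 - 3*z^2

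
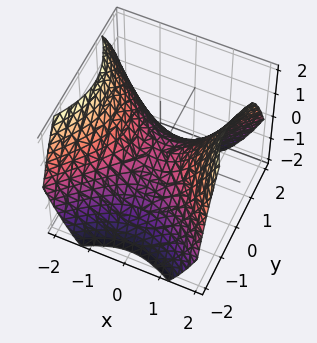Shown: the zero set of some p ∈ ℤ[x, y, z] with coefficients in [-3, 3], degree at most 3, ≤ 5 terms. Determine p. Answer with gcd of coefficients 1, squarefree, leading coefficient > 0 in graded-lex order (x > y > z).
(a) The degree is 2 — a hyperbolic paraboloid; a quadric.
(b) Symmetries: it's symmetric under x → −x, forcing even powers of x; the y ↦ −y reflection is a symmetry, so y appears only in even powers.
(c) From the axis intercepts and sections: one z-axis crossing is at z = 0; it crosses the x-axis at the gridline x = 0; one y-axis crossing is at y = 0.
(d) Fitting integer coefficients to these (and the overall shape) gives p.

2*x^2 - 2*y^2 - 3*z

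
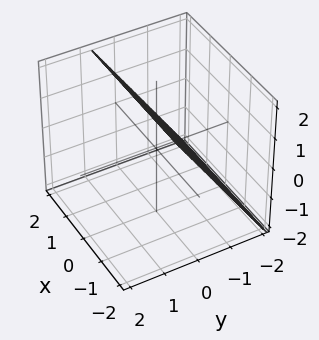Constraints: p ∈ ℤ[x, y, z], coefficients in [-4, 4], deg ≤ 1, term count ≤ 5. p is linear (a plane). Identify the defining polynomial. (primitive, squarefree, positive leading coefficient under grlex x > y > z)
1. Degree: every cross-section is a straight line — this is a plane, so deg p = 1.
2. Reading off the gridlines: one z-axis crossing is at z = 1; it misses every integer gridline on the x-axis.
3. Fitting integer coefficients to these (and the overall shape) gives p.

3*y - 2*z + 2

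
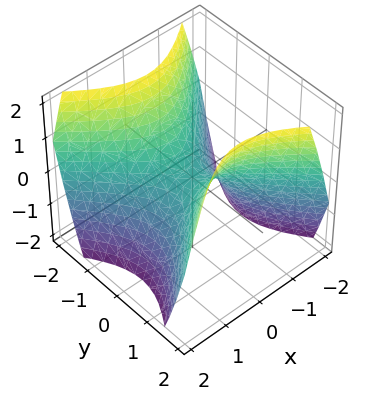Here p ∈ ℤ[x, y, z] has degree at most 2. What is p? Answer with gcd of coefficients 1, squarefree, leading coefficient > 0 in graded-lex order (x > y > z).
Degree: a hyperbolic paraboloid; a quadric, so deg p = 2.
Symmetries: mirror symmetry y ↦ −y ⇒ only even powers of y; mirror symmetry x ↦ −x ⇒ only even powers of x.
From the axis intercepts and sections: it meets the z-axis at z = 0 (among the integer gridlines); one y-axis crossing is at y = 0; it crosses the x-axis at the gridline x = 0.
Assembling these constraints gives the stated polynomial.

x^2 - y^2 + z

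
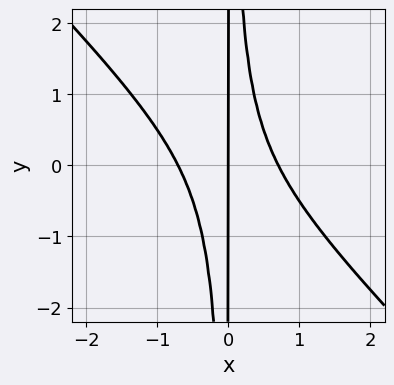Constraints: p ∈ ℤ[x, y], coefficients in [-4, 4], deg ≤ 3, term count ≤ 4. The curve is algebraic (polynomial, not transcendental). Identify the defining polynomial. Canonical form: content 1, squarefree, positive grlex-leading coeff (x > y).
deg p = 3.
From the visible intercepts: the visible y-axis segment lies entirely on the curve; it meets the x-axis at x = 0 (among the integer gridlines).
Fitting integer coefficients to these (and the overall shape) gives p.

2*x^3 + 2*x^2*y - x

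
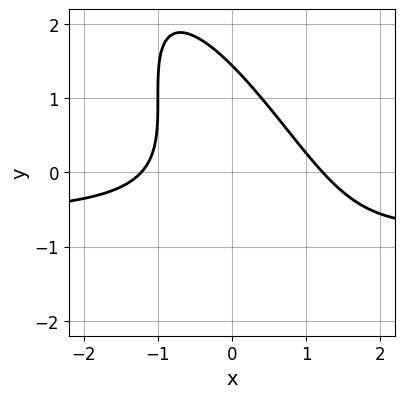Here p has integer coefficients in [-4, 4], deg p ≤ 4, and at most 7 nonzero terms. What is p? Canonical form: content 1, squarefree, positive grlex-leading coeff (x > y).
3*x^2*y + 3*x*y^2 + y^3 + 2*x^2 - 3

1. deg p = 3.
2. Putting this together gives p.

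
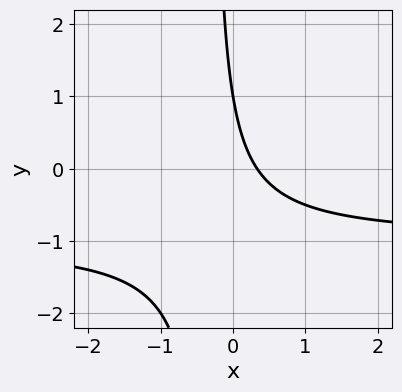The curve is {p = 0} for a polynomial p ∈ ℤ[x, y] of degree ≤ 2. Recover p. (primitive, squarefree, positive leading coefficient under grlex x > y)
3*x*y + 3*x + y - 1

First, deg p = 2. The shape is more complex than any degree-1 curve.
Next, checking where it meets the axes: one y-axis crossing is at y = 1.
Finally, fitting integer coefficients to these (and the overall shape) gives p.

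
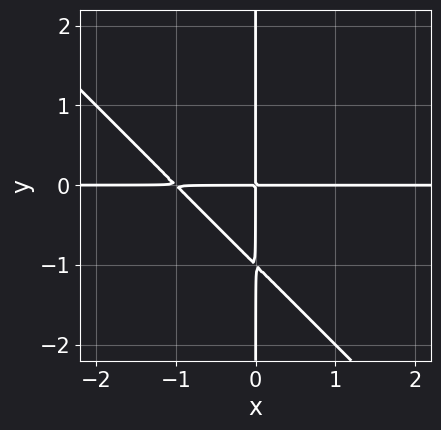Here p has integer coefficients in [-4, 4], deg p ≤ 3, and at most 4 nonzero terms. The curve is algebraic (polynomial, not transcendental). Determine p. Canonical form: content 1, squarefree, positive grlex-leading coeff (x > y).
1. Degree: the shape is more complex than any degree-2 curve, so deg p = 3.
2. Observable constraints: the visible y-axis segment lies entirely on the curve; the visible x-axis segment lies entirely on the curve.
3. Putting this together gives p.

x^2*y + x*y^2 + x*y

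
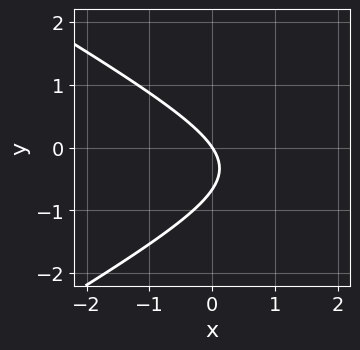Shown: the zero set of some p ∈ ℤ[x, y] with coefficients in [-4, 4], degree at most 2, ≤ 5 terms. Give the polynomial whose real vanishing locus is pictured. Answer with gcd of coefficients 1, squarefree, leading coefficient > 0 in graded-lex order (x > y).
deg p = 2.
Against the integer gridlines: it crosses the x-axis at the gridline x = 0; one y-axis crossing is at y = 0.
Assembling these constraints gives the stated polynomial.

x^2 - 3*y^2 - 3*x - 2*y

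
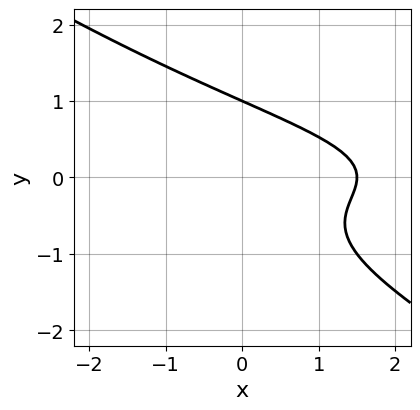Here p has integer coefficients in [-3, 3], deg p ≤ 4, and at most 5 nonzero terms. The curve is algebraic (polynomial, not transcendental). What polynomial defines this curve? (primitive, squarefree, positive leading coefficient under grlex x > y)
2*x*y^2 + 3*y^3 + 2*x - 3

(a) The degree is 3 — the shape is more complex than any degree-2 curve.
(b) From the axis intercepts and sections: one y-axis crossing is at y = 1.
(c) Putting this together gives p.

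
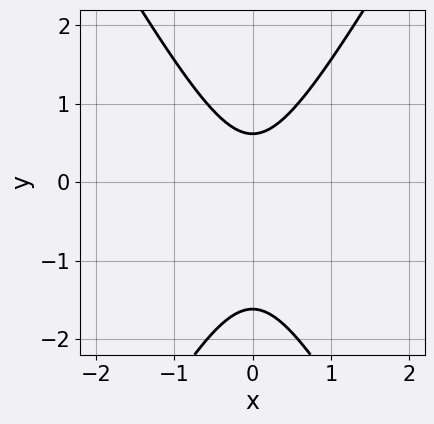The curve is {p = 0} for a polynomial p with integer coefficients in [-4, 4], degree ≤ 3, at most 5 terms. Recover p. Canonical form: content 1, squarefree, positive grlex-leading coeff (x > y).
3*x^2 - y^2 - y + 1

The degree is 2 — a generic line meets the curve in up to 2 points.
Symmetries: mirror symmetry x ↦ −x ⇒ only even powers of x.
Observable constraints: it misses every integer gridline on the x-axis.
These observations pin down the coefficients.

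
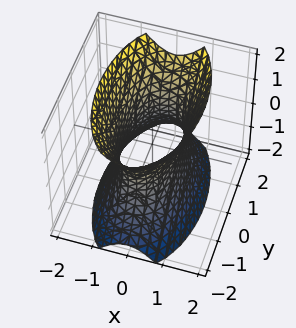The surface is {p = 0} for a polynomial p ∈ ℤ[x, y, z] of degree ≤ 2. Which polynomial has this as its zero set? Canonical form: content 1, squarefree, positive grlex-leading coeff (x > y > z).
3*x^2 + y^2 - z^2 - 2

1. deg p = 2.
2. Symmetries: mirror symmetry z ↦ −z ⇒ only even powers of z; mirror symmetry y ↦ −y ⇒ only even powers of y; it's symmetric under x → −x, forcing even powers of x.
3. Checking where it meets the axes: no z-intercept at any integer in the box.
4. Fitting integer coefficients to these (and the overall shape) gives p.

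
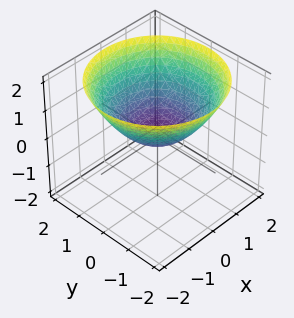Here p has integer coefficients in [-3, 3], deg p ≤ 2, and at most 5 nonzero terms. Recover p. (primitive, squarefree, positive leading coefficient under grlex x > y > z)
First, deg p = 2. A paraboloid; a quadric.
Then, symmetry: the surface is invariant under rotation about z: p = q(x² + y², z).
Next, from the axis intercepts and sections: one x-axis crossing is at x = 0; one z-axis crossing is at z = 0; it crosses the y-axis at the gridline y = 0; a circular section at z = 1 has radius between 1 and 2.
Finally, matching integer coefficients to the picture gives p.

x^2 + y^2 - 2*z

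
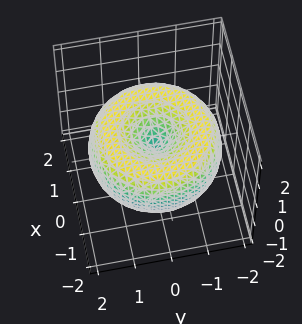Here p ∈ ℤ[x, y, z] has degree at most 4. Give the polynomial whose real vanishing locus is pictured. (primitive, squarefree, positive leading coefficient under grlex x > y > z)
1. The degree is 4 — no degree-3 surface has this shape.
2. Symmetries: the surface is invariant under rotation about z: p = q(x² + y², z).
3. Against the integer gridlines: one z-axis crossing is at z = 0; a circular section at z = 0 has radius between 1 and 2; it meets the y-axis at y = 0 (among the integer gridlines).
4. Solving for integer coefficients yields p as stated.

x^4 + 2*x^2*y^2 + y^4 - 3*x^2 - 3*y^2 + 3*z^2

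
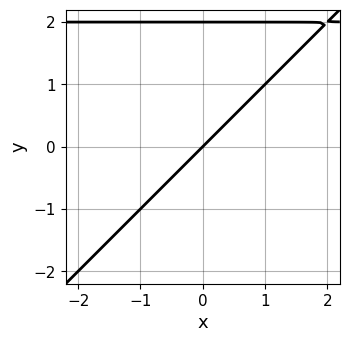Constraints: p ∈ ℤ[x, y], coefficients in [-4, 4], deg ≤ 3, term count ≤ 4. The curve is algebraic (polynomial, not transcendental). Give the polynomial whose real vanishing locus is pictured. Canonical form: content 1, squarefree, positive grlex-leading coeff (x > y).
First, deg p = 2. No degree-1 curve has this shape.
Next, from the visible intercepts: among the integer gridlines, it crosses the y-axis at y ∈ {0, 2}; it crosses the x-axis at the gridline x = 0.
Finally, putting this together gives p.

x*y - y^2 - 2*x + 2*y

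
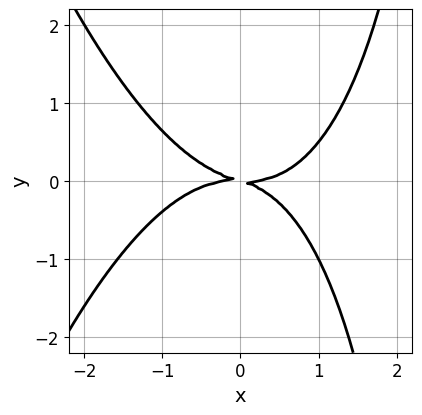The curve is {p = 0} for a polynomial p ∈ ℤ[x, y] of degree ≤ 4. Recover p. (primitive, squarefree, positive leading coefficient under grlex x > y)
deg p = 4. No degree-3 curve has this shape.
From the axis intercepts and sections: it crosses the y-axis at the gridline y = 0; it crosses the x-axis at the gridline x = 0.
Solving for integer coefficients yields p as stated.

x^4 + x*y^2 - x*y - 3*y^2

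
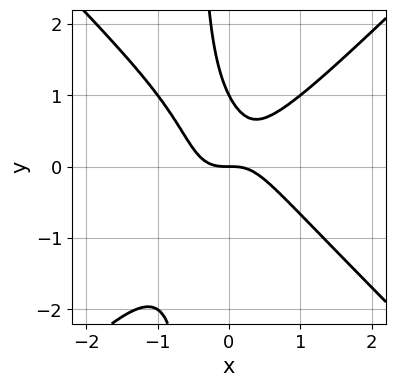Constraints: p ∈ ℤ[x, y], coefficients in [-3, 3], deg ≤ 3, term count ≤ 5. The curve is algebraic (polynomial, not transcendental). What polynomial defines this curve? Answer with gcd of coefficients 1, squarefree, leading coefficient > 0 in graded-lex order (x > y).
2*x^3 - 2*x*y^2 - y^2 + y

First, deg p = 3.
Next, from the visible intercepts: among the integer gridlines, it crosses the y-axis at y ∈ {0, 1}; it meets the x-axis at x = 0 (among the integer gridlines).
Finally, putting this together gives p.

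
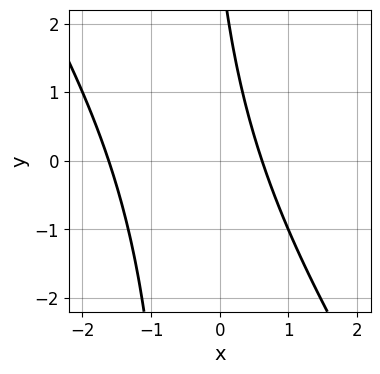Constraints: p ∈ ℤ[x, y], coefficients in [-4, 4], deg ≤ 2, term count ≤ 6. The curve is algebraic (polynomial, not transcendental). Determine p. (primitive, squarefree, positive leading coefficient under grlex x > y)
3*x^2 + 2*x*y + 3*x + y - 3

(a) Degree: the shape is more complex than any degree-1 curve, so deg p = 2.
(b) From the axis intercepts and sections: it misses every integer gridline on the y-axis.
(c) Fitting integer coefficients to these (and the overall shape) gives p.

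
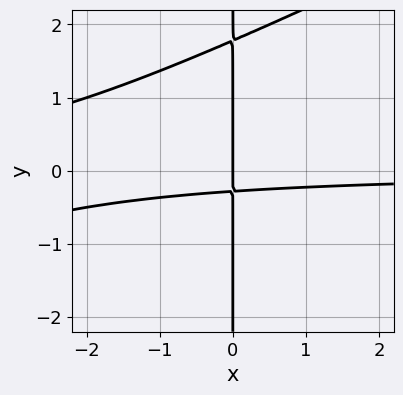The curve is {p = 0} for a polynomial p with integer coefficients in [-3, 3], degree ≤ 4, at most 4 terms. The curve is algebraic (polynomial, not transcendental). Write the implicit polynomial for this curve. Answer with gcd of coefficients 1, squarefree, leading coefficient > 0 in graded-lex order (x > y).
x^2*y - 2*x*y^2 + 3*x*y + x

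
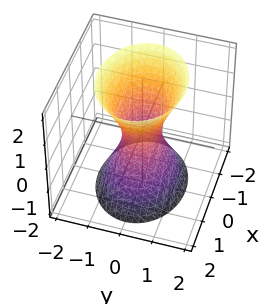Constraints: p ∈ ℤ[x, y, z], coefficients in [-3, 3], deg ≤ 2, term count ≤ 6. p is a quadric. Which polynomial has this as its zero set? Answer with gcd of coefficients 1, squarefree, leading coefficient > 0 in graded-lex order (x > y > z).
Degree: one connected sheet with a waist; a quadric, so deg p = 2.
Symmetries: mirror symmetry x ↦ −x ⇒ only even powers of x; mirror symmetry y ↦ −y ⇒ only even powers of y; it's symmetric under z → −z, forcing even powers of z.
From the visible intercepts: no z-intercept at any integer in the box.
Solving for integer coefficients yields p as stated.

2*x^2 + 3*y^2 - z^2 - 1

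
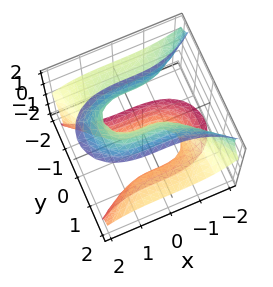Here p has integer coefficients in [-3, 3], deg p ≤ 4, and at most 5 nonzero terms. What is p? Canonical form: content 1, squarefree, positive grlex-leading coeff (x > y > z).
x^3 + 3*y^2*z - y*z^2 - z^3 + 3*y

(a) deg p = 3.
(b) From the visible intercepts: it meets the z-axis at z = 0 (among the integer gridlines); it crosses the x-axis at the gridline x = 0; it crosses the y-axis at the gridline y = 0.
(c) Solving for integer coefficients yields p as stated.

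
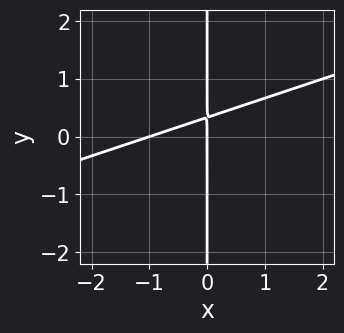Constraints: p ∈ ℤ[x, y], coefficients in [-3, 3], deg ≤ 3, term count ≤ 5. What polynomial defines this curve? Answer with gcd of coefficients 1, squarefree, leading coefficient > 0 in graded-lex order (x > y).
The degree is 2 — no degree-1 curve has this shape.
Against the integer gridlines: every point of the y-axis in the box is on the curve; the x-axis gridline crossings are at x ∈ {-1, 0}.
The integer polynomial consistent with all of this is the stated p.

x^2 - 3*x*y + x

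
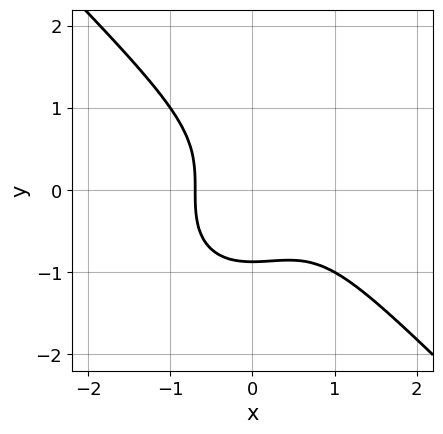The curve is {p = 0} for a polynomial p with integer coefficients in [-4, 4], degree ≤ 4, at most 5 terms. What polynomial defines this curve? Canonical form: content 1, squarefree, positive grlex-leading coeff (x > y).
1. deg p = 3.
2. Putting this together gives p.

3*x^3 + 3*y^3 - 2*x^2 + 2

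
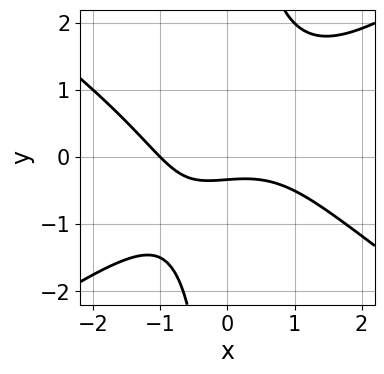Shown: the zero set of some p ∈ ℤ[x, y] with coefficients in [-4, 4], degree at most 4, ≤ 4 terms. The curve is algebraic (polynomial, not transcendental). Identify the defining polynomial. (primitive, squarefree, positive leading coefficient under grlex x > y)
First, deg p = 3.
Next, against the integer gridlines: one x-axis crossing is at x = -1.
Finally, fitting integer coefficients to these (and the overall shape) gives p.

x^3 - 2*x*y^2 + 3*y + 1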